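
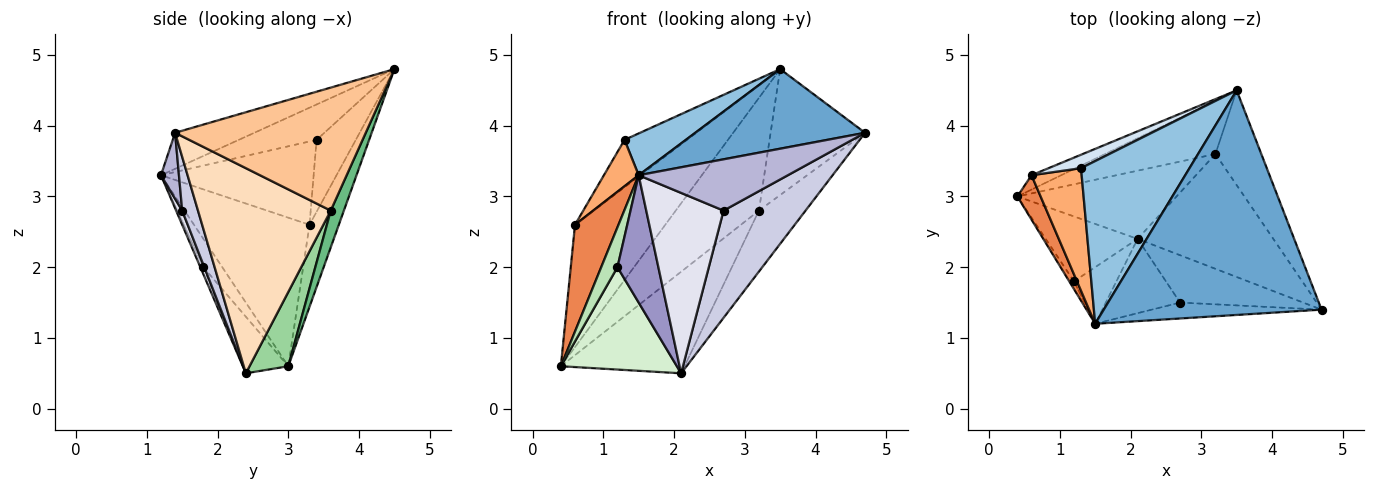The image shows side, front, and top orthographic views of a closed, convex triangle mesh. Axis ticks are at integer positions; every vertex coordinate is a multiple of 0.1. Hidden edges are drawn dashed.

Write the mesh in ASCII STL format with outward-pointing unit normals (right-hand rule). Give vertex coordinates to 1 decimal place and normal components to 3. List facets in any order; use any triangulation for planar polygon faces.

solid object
 facet normal -0.154 -0.330 0.931
  outer loop
   vertex 1.5 1.2 3.3
   vertex 4.7 1.4 3.9
   vertex 3.5 4.5 4.8
  endloop
 endfacet
 facet normal -0.301 -0.237 0.924
  outer loop
   vertex 1.3 3.4 3.8
   vertex 1.5 1.2 3.3
   vertex 3.5 4.5 4.8
  endloop
 endfacet
 facet normal -0.307 0.945 -0.111
  outer loop
   vertex 0.6 3.3 2.6
   vertex 3.5 4.5 4.8
   vertex 0.4 3.0 0.6
  endloop
 endfacet
 facet normal -0.518 0.823 0.233
  outer loop
   vertex 0.6 3.3 2.6
   vertex 1.3 3.4 3.8
   vertex 3.5 4.5 4.8
  endloop
 endfacet
 facet normal -0.926 -0.349 0.145
  outer loop
   vertex 0.6 3.3 2.6
   vertex 0.4 3.0 0.6
   vertex 1.5 1.2 3.3
  endloop
 endfacet
 facet normal -0.841 -0.192 0.506
  outer loop
   vertex 0.6 3.3 2.6
   vertex 1.5 1.2 3.3
   vertex 1.3 3.4 3.8
  endloop
 endfacet
 facet normal 0.850 0.421 -0.317
  outer loop
   vertex 3.2 3.6 2.8
   vertex 3.5 4.5 4.8
   vertex 4.7 1.4 3.9
  endloop
 endfacet
 facet normal 0.800 0.281 -0.529
  outer loop
   vertex 3.2 3.6 2.8
   vertex 4.7 1.4 3.9
   vertex 2.1 2.4 0.5
  endloop
 endfacet
 facet normal 0.141 0.895 -0.424
  outer loop
   vertex 3.2 3.6 2.8
   vertex 0.4 3.0 0.6
   vertex 3.5 4.5 4.8
  endloop
 endfacet
 facet normal 0.252 0.803 -0.540
  outer loop
   vertex 3.2 3.6 2.8
   vertex 2.1 2.4 0.5
   vertex 0.4 3.0 0.6
  endloop
 endfacet
 facet normal -0.752 -0.647 -0.125
  outer loop
   vertex 1.2 1.8 2.0
   vertex 1.5 1.2 3.3
   vertex 0.4 3.0 0.6
  endloop
 endfacet
 facet normal -0.313 -0.802 -0.509
  outer loop
   vertex 1.2 1.8 2.0
   vertex 0.4 3.0 0.6
   vertex 2.1 2.4 0.5
  endloop
 endfacet
 facet normal -0.068 -0.912 -0.405
  outer loop
   vertex 1.2 1.8 2.0
   vertex 2.1 2.4 0.5
   vertex 1.5 1.2 3.3
  endloop
 endfacet
 facet normal 0.115 -0.949 -0.294
  outer loop
   vertex 2.7 1.5 2.8
   vertex 4.7 1.4 3.9
   vertex 1.5 1.2 3.3
  endloop
 endfacet
 facet normal 0.174 -0.901 -0.398
  outer loop
   vertex 2.7 1.5 2.8
   vertex 2.1 2.4 0.5
   vertex 4.7 1.4 3.9
  endloop
 endfacet
 facet normal 0.072 -0.922 -0.380
  outer loop
   vertex 2.7 1.5 2.8
   vertex 1.5 1.2 3.3
   vertex 2.1 2.4 0.5
  endloop
 endfacet
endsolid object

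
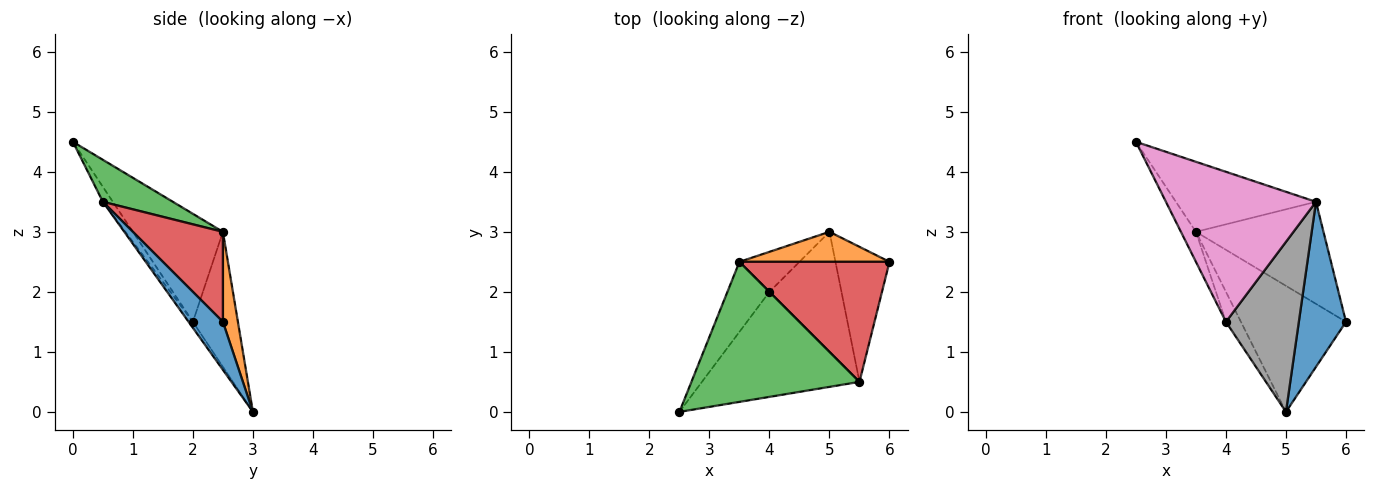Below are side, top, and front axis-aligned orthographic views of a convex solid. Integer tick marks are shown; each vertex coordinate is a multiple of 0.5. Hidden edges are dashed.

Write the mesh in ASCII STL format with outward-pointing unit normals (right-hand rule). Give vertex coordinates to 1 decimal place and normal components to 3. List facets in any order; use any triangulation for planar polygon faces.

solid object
 facet normal 0.491 -0.674 -0.552
  outer loop
   vertex 5.5 0.5 3.5
   vertex 5.0 3.0 0.0
   vertex 6.0 2.5 1.5
  endloop
 endfacet
 facet normal 0.138 0.964 0.229
  outer loop
   vertex 3.5 2.5 3.0
   vertex 6.0 2.5 1.5
   vertex 5.0 3.0 0.0
  endloop
 endfacet
 facet normal 0.218 0.436 0.873
  outer loop
   vertex 3.5 2.5 3.0
   vertex 2.5 0.0 4.5
   vertex 5.5 0.5 3.5
  endloop
 endfacet
 facet normal 0.416 0.589 0.693
  outer loop
   vertex 3.5 2.5 3.0
   vertex 5.5 0.5 3.5
   vertex 6.0 2.5 1.5
  endloop
 endfacet
 facet normal -0.921 0.153 -0.358
  outer loop
   vertex 4.0 2.0 1.5
   vertex 2.5 0.0 4.5
   vertex 3.5 2.5 3.0
  endloop
 endfacet
 facet normal -0.874 0.291 -0.389
  outer loop
   vertex 4.0 2.0 1.5
   vertex 3.5 2.5 3.0
   vertex 5.0 3.0 0.0
  endloop
 endfacet
 facet normal -0.055 -0.818 -0.573
  outer loop
   vertex 4.0 2.0 1.5
   vertex 5.5 0.5 3.5
   vertex 2.5 0.0 4.5
  endloop
 endfacet
 facet normal -0.048 -0.816 -0.576
  outer loop
   vertex 4.0 2.0 1.5
   vertex 5.0 3.0 0.0
   vertex 5.5 0.5 3.5
  endloop
 endfacet
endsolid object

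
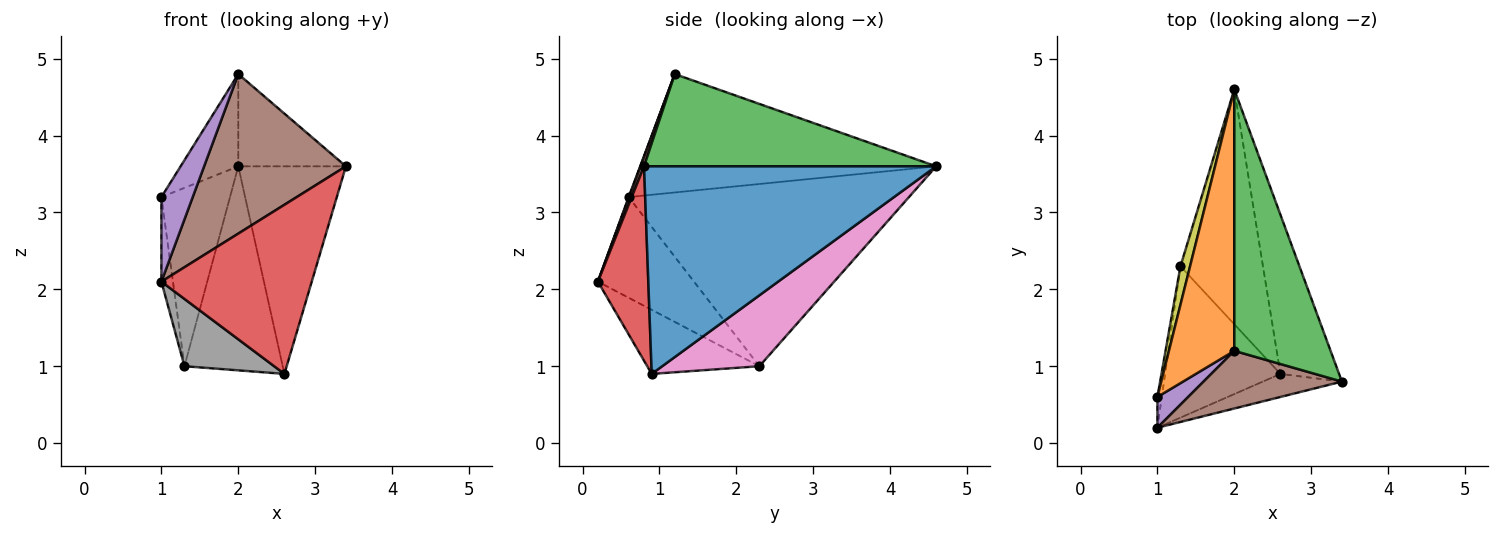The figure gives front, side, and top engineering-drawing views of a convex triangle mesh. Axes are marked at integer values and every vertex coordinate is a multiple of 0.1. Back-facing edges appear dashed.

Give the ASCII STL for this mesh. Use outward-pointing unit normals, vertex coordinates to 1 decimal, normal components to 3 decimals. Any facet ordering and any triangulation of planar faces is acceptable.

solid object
 facet normal 0.907 0.334 -0.256
  outer loop
   vertex 2.6 0.9 0.9
   vertex 2.0 4.6 3.6
   vertex 3.4 0.8 3.6
  endloop
 endfacet
 facet normal -0.863 0.168 0.476
  outer loop
   vertex 2.0 1.2 4.8
   vertex 2.0 4.6 3.6
   vertex 1.0 0.6 3.2
  endloop
 endfacet
 facet normal 0.670 0.247 0.700
  outer loop
   vertex 2.0 1.2 4.8
   vertex 3.4 0.8 3.6
   vertex 2.0 4.6 3.6
  endloop
 endfacet
 facet normal 0.315 -0.940 -0.128
  outer loop
   vertex 1.0 0.2 2.1
   vertex 2.6 0.9 0.9
   vertex 3.4 0.8 3.6
  endloop
 endfacet
 facet normal 0.017 -0.940 0.342
  outer loop
   vertex 1.0 0.2 2.1
   vertex 2.0 1.2 4.8
   vertex 1.0 0.6 3.2
  endloop
 endfacet
 facet normal 0.023 -0.940 0.340
  outer loop
   vertex 1.0 0.2 2.1
   vertex 3.4 0.8 3.6
   vertex 2.0 1.2 4.8
  endloop
 endfacet
 facet normal 0.544 0.550 -0.633
  outer loop
   vertex 1.3 2.3 1.0
   vertex 2.0 4.6 3.6
   vertex 2.6 0.9 0.9
  endloop
 endfacet
 facet normal -0.453 -0.362 -0.815
  outer loop
   vertex 1.3 2.3 1.0
   vertex 2.6 0.9 0.9
   vertex 1.0 0.2 2.1
  endloop
 endfacet
 facet normal -0.970 0.237 0.051
  outer loop
   vertex 1.3 2.3 1.0
   vertex 1.0 0.6 3.2
   vertex 2.0 4.6 3.6
  endloop
 endfacet
 facet normal -0.992 0.119 -0.043
  outer loop
   vertex 1.3 2.3 1.0
   vertex 1.0 0.2 2.1
   vertex 1.0 0.6 3.2
  endloop
 endfacet
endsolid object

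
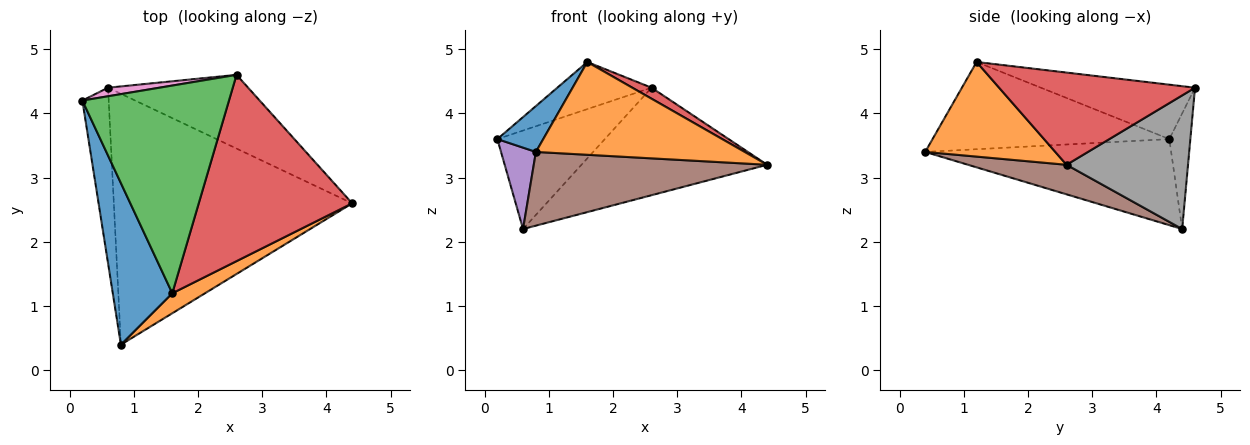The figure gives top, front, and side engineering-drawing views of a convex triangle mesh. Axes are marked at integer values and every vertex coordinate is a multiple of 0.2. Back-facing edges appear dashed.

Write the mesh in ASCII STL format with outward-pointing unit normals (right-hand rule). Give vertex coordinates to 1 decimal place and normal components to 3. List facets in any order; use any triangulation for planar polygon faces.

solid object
 facet normal -0.816 -0.158 0.556
  outer loop
   vertex 1.6 1.2 4.8
   vertex 0.2 4.2 3.6
   vertex 0.8 0.4 3.4
  endloop
 endfacet
 facet normal 0.520 -0.835 0.180
  outer loop
   vertex 1.6 1.2 4.8
   vertex 0.8 0.4 3.4
   vertex 4.4 2.6 3.2
  endloop
 endfacet
 facet normal -0.340 0.208 0.917
  outer loop
   vertex 2.6 4.6 4.4
   vertex 0.2 4.2 3.6
   vertex 1.6 1.2 4.8
  endloop
 endfacet
 facet normal 0.514 -0.051 0.856
  outer loop
   vertex 2.6 4.6 4.4
   vertex 1.6 1.2 4.8
   vertex 4.4 2.6 3.2
  endloop
 endfacet
 facet normal -0.948 -0.134 -0.290
  outer loop
   vertex 0.6 4.4 2.2
   vertex 0.8 0.4 3.4
   vertex 0.2 4.2 3.6
  endloop
 endfacet
 facet normal 0.118 -0.280 -0.953
  outer loop
   vertex 0.6 4.4 2.2
   vertex 4.4 2.6 3.2
   vertex 0.8 0.4 3.4
  endloop
 endfacet
 facet normal -0.191 0.978 0.085
  outer loop
   vertex 0.6 4.4 2.2
   vertex 0.2 4.2 3.6
   vertex 2.6 4.6 4.4
  endloop
 endfacet
 facet normal 0.475 0.726 -0.498
  outer loop
   vertex 0.6 4.4 2.2
   vertex 2.6 4.6 4.4
   vertex 4.4 2.6 3.2
  endloop
 endfacet
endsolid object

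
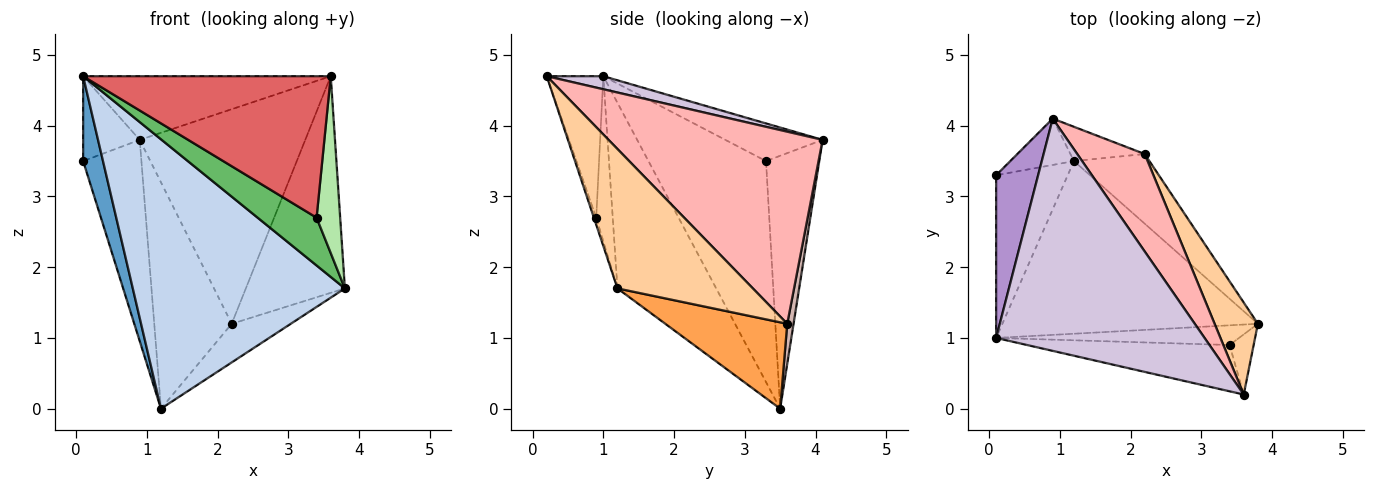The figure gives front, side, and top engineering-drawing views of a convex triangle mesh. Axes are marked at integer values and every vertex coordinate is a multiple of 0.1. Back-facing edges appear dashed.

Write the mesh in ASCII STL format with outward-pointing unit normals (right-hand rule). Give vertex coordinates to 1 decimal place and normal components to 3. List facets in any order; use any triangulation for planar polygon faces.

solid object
 facet normal -0.939 -0.159 -0.304
  outer loop
   vertex 1.2 3.5 0.0
   vertex 0.1 1.0 4.7
   vertex 0.1 3.3 3.5
  endloop
 endfacet
 facet normal -0.365 -0.784 -0.502
  outer loop
   vertex 1.2 3.5 0.0
   vertex 3.8 1.2 1.7
   vertex 0.1 1.0 4.7
  endloop
 endfacet
 facet normal 0.707 0.343 -0.618
  outer loop
   vertex 2.2 3.6 1.2
   vertex 3.8 1.2 1.7
   vertex 1.2 3.5 0.0
  endloop
 endfacet
 facet normal 0.783 0.573 0.243
  outer loop
   vertex 2.2 3.6 1.2
   vertex 3.6 0.2 4.7
   vertex 3.8 1.2 1.7
  endloop
 endfacet
 facet normal -0.251 -0.895 -0.369
  outer loop
   vertex 3.4 0.9 2.7
   vertex 0.1 1.0 4.7
   vertex 3.8 1.2 1.7
  endloop
 endfacet
 facet normal -0.094 -0.943 -0.320
  outer loop
   vertex 3.4 0.9 2.7
   vertex 3.8 1.2 1.7
   vertex 3.6 0.2 4.7
  endloop
 endfacet
 facet normal -0.212 -0.929 -0.304
  outer loop
   vertex 3.4 0.9 2.7
   vertex 3.6 0.2 4.7
   vertex 0.1 1.0 4.7
  endloop
 endfacet
 facet normal 0.762 0.589 0.268
  outer loop
   vertex 0.9 4.1 3.8
   vertex 3.6 0.2 4.7
   vertex 2.2 3.6 1.2
  endloop
 endfacet
 facet normal -0.622 0.362 0.694
  outer loop
   vertex 0.9 4.1 3.8
   vertex 0.1 3.3 3.5
   vertex 0.1 1.0 4.7
  endloop
 endfacet
 facet normal 0.060 0.264 0.963
  outer loop
   vertex 0.9 4.1 3.8
   vertex 0.1 1.0 4.7
   vertex 3.6 0.2 4.7
  endloop
 endfacet
 facet normal -0.665 0.728 -0.167
  outer loop
   vertex 0.9 4.1 3.8
   vertex 1.2 3.5 0.0
   vertex 0.1 3.3 3.5
  endloop
 endfacet
 facet normal 0.081 0.986 -0.149
  outer loop
   vertex 0.9 4.1 3.8
   vertex 2.2 3.6 1.2
   vertex 1.2 3.5 0.0
  endloop
 endfacet
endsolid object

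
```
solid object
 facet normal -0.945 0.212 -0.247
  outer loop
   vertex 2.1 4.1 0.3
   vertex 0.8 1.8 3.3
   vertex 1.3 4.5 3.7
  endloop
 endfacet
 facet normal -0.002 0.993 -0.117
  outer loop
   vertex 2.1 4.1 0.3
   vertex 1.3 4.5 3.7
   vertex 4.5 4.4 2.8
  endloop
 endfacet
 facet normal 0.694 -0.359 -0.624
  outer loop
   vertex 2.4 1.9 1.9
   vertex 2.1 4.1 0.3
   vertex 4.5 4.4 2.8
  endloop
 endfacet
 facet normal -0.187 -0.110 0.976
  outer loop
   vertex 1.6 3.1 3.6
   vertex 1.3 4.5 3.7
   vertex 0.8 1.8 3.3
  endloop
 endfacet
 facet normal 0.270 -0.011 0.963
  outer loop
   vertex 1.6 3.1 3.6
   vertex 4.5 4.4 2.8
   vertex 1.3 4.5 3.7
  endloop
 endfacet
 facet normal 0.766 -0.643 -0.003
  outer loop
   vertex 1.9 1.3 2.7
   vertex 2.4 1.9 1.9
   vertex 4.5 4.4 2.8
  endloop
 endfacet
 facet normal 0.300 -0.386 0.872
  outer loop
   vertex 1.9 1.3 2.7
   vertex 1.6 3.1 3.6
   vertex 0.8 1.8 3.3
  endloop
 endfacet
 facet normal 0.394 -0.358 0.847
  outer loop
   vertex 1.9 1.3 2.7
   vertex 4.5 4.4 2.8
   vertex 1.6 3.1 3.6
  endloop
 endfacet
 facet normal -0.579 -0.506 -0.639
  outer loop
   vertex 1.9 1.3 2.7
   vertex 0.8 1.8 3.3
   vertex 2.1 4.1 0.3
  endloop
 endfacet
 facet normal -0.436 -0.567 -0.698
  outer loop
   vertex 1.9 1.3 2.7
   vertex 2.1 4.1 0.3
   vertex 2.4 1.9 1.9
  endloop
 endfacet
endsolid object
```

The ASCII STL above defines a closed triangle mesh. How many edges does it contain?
15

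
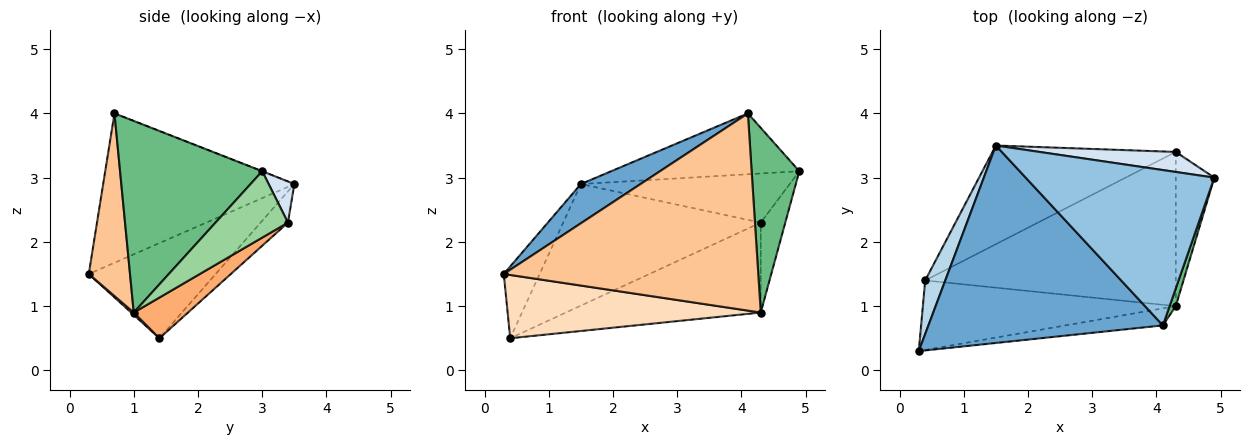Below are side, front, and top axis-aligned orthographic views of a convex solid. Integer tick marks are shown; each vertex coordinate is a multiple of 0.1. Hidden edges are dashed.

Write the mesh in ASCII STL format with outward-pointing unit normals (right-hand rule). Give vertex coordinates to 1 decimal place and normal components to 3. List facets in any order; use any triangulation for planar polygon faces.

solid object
 facet normal -0.530 -0.165 0.832
  outer loop
   vertex 4.1 0.7 4.0
   vertex 1.5 3.5 2.9
   vertex 0.3 0.3 1.5
  endloop
 endfacet
 facet normal -0.001 0.365 0.931
  outer loop
   vertex 4.1 0.7 4.0
   vertex 4.9 3.0 3.1
   vertex 1.5 3.5 2.9
  endloop
 endfacet
 facet normal -0.943 0.267 0.199
  outer loop
   vertex 0.4 1.4 0.5
   vertex 0.3 0.3 1.5
   vertex 1.5 3.5 2.9
  endloop
 endfacet
 facet normal 0.113 0.920 0.375
  outer loop
   vertex 4.3 3.4 2.3
   vertex 1.5 3.5 2.9
   vertex 4.9 3.0 3.1
  endloop
 endfacet
 facet normal -0.107 0.772 -0.627
  outer loop
   vertex 4.3 3.4 2.3
   vertex 0.4 1.4 0.5
   vertex 1.5 3.5 2.9
  endloop
 endfacet
 facet normal 0.139 0.499 -0.855
  outer loop
   vertex 4.3 1.0 0.9
   vertex 0.4 1.4 0.5
   vertex 4.3 3.4 2.3
  endloop
 endfacet
 facet normal 0.159 -0.984 -0.085
  outer loop
   vertex 4.3 1.0 0.9
   vertex 4.1 0.7 4.0
   vertex 0.3 0.3 1.5
  endloop
 endfacet
 facet normal 0.007 -0.673 -0.740
  outer loop
   vertex 4.3 1.0 0.9
   vertex 0.3 0.3 1.5
   vertex 0.4 1.4 0.5
  endloop
 endfacet
 facet normal 0.948 -0.318 0.030
  outer loop
   vertex 4.3 1.0 0.9
   vertex 4.9 3.0 3.1
   vertex 4.1 0.7 4.0
  endloop
 endfacet
 facet normal 0.830 0.281 -0.482
  outer loop
   vertex 4.3 1.0 0.9
   vertex 4.3 3.4 2.3
   vertex 4.9 3.0 3.1
  endloop
 endfacet
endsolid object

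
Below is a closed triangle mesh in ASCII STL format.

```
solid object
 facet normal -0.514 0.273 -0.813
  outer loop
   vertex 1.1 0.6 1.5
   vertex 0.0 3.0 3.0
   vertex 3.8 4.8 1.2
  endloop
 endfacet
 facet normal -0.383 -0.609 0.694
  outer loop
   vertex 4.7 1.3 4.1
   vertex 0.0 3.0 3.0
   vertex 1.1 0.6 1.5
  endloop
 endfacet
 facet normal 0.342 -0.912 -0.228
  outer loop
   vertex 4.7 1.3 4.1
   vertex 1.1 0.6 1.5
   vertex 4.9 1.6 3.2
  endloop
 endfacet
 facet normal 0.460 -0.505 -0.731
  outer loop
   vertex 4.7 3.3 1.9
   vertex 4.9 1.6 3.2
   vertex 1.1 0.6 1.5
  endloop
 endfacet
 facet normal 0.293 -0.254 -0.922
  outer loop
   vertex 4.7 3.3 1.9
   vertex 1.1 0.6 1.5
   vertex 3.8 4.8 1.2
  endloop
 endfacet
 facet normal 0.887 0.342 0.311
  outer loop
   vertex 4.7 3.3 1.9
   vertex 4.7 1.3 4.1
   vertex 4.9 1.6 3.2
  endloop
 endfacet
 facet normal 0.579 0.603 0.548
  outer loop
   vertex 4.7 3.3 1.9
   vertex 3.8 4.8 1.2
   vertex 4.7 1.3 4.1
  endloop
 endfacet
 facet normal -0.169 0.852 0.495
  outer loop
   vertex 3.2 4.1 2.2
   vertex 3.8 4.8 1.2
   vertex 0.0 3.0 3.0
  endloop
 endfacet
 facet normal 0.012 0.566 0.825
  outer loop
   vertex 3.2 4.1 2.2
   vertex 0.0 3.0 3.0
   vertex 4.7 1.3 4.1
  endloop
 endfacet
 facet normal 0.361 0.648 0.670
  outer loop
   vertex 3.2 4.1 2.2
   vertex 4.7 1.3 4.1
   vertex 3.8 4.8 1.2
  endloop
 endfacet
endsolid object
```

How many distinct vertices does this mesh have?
7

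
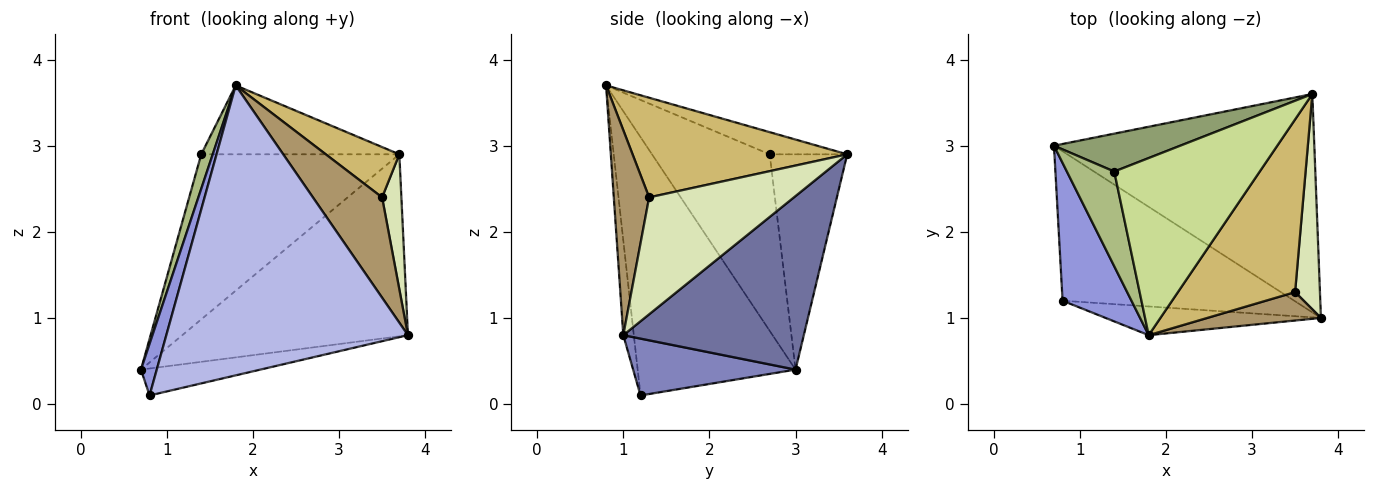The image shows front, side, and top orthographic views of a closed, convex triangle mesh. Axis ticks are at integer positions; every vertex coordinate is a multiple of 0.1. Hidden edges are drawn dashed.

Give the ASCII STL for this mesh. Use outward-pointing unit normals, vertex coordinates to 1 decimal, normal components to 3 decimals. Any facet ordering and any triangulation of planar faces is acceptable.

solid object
 facet normal 0.456 0.570 -0.684
  outer loop
   vertex 3.7 3.6 2.9
   vertex 3.8 1.0 0.8
   vertex 0.7 3.0 0.4
  endloop
 endfacet
 facet normal 0.235 0.172 -0.957
  outer loop
   vertex 0.8 1.2 0.1
   vertex 0.7 3.0 0.4
   vertex 3.8 1.0 0.8
  endloop
 endfacet
 facet normal -0.962 -0.096 0.256
  outer loop
   vertex 0.8 1.2 0.1
   vertex 1.8 0.8 3.7
   vertex 0.7 3.0 0.4
  endloop
 endfacet
 facet normal -0.043 -0.994 -0.098
  outer loop
   vertex 0.8 1.2 0.1
   vertex 3.8 1.0 0.8
   vertex 1.8 0.8 3.7
  endloop
 endfacet
 facet normal -0.356 0.911 0.209
  outer loop
   vertex 1.4 2.7 2.9
   vertex 3.7 3.6 2.9
   vertex 0.7 3.0 0.4
  endloop
 endfacet
 facet normal -0.962 -0.094 0.258
  outer loop
   vertex 1.4 2.7 2.9
   vertex 0.7 3.0 0.4
   vertex 1.8 0.8 3.7
  endloop
 endfacet
 facet normal -0.140 0.359 0.923
  outer loop
   vertex 1.4 2.7 2.9
   vertex 1.8 0.8 3.7
   vertex 3.7 3.6 2.9
  endloop
 endfacet
 facet normal 0.970 -0.129 0.206
  outer loop
   vertex 3.5 1.3 2.4
   vertex 3.8 1.0 0.8
   vertex 3.7 3.6 2.9
  endloop
 endfacet
 facet normal 0.441 -0.864 0.245
  outer loop
   vertex 3.5 1.3 2.4
   vertex 1.8 0.8 3.7
   vertex 3.8 1.0 0.8
  endloop
 endfacet
 facet normal 0.632 -0.217 0.744
  outer loop
   vertex 3.5 1.3 2.4
   vertex 3.7 3.6 2.9
   vertex 1.8 0.8 3.7
  endloop
 endfacet
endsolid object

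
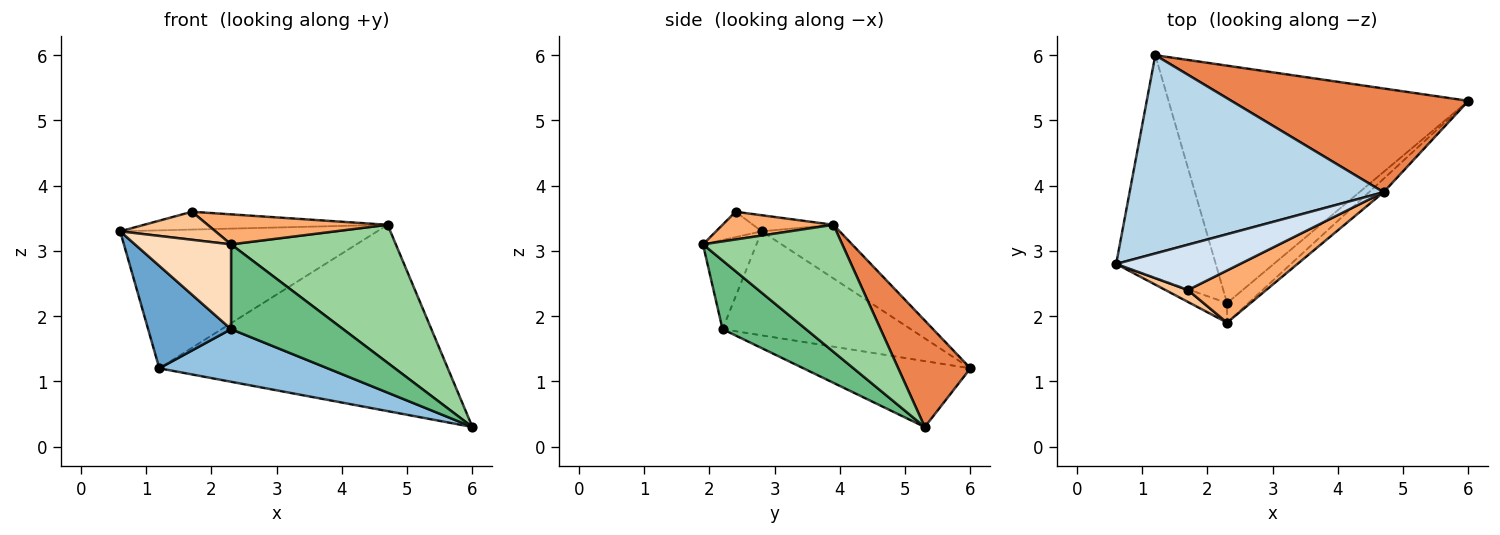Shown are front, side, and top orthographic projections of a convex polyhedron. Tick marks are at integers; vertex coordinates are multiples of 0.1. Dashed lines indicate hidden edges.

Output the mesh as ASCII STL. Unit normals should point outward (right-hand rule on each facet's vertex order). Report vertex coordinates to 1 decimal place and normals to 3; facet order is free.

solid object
 facet normal -0.688 -0.303 -0.659
  outer loop
   vertex 2.3 2.2 1.8
   vertex 0.6 2.8 3.3
   vertex 1.2 6.0 1.2
  endloop
 endfacet
 facet normal -0.210 -0.211 -0.955
  outer loop
   vertex 2.3 2.2 1.8
   vertex 1.2 6.0 1.2
   vertex 6.0 5.3 0.3
  endloop
 endfacet
 facet normal -0.171 0.563 0.809
  outer loop
   vertex 4.7 3.9 3.4
   vertex 1.2 6.0 1.2
   vertex 0.6 2.8 3.3
  endloop
 endfacet
 facet normal -0.120 0.363 0.924
  outer loop
   vertex 4.7 3.9 3.4
   vertex 0.6 2.8 3.3
   vertex 1.7 2.4 3.6
  endloop
 endfacet
 facet normal 0.214 0.854 0.475
  outer loop
   vertex 4.7 3.9 3.4
   vertex 6.0 5.3 0.3
   vertex 1.2 6.0 1.2
  endloop
 endfacet
 facet normal 0.294 -0.477 0.829
  outer loop
   vertex 2.3 1.9 3.1
   vertex 4.7 3.9 3.4
   vertex 1.7 2.4 3.6
  endloop
 endfacet
 facet normal -0.404 -0.842 0.358
  outer loop
   vertex 2.3 1.9 3.1
   vertex 1.7 2.4 3.6
   vertex 0.6 2.8 3.3
  endloop
 endfacet
 facet normal -0.477 -0.857 -0.198
  outer loop
   vertex 2.3 1.9 3.1
   vertex 0.6 2.8 3.3
   vertex 2.3 2.2 1.8
  endloop
 endfacet
 facet normal 0.587 -0.789 -0.182
  outer loop
   vertex 2.3 1.9 3.1
   vertex 2.3 2.2 1.8
   vertex 6.0 5.3 0.3
  endloop
 endfacet
 facet normal 0.644 -0.762 -0.074
  outer loop
   vertex 2.3 1.9 3.1
   vertex 6.0 5.3 0.3
   vertex 4.7 3.9 3.4
  endloop
 endfacet
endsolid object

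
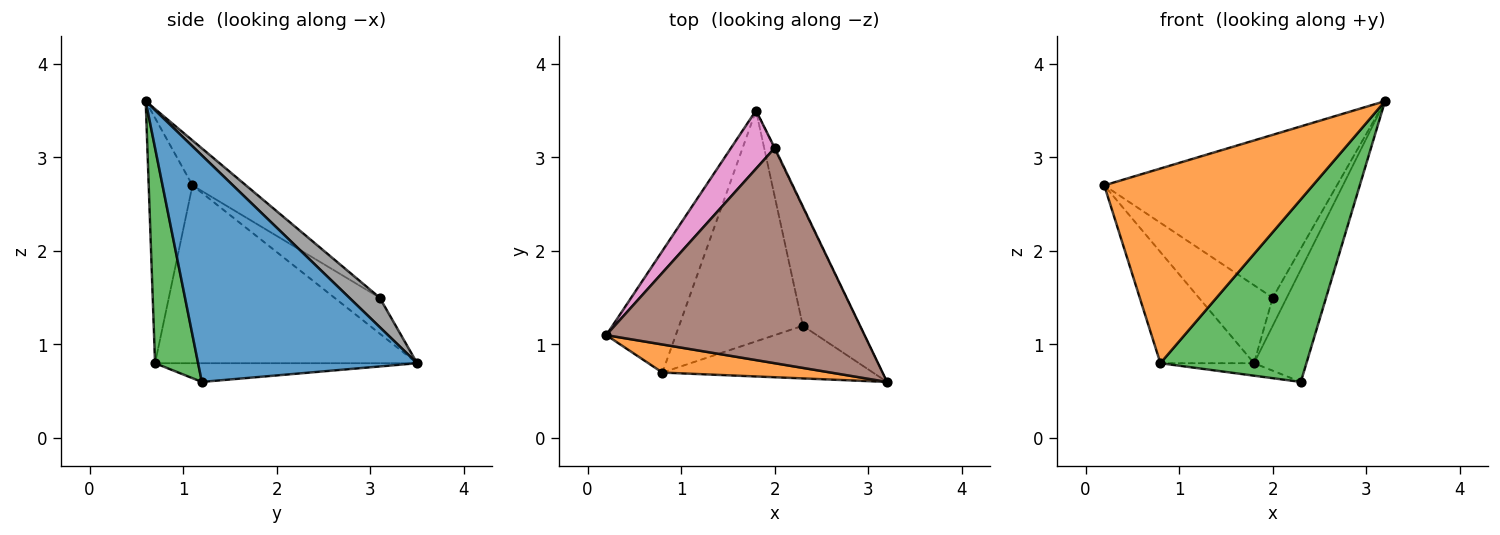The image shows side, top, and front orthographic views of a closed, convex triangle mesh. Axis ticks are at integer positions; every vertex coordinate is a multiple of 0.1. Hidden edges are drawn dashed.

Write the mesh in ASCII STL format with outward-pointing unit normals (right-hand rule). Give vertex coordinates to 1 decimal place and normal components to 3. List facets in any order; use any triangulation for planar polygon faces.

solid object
 facet normal 0.945 0.226 -0.238
  outer loop
   vertex 2.3 1.2 0.6
   vertex 1.8 3.5 0.8
   vertex 3.2 0.6 3.6
  endloop
 endfacet
 facet normal -0.203 -0.969 0.140
  outer loop
   vertex 0.8 0.7 0.8
   vertex 3.2 0.6 3.6
   vertex 0.2 1.1 2.7
  endloop
 endfacet
 facet normal 0.273 -0.924 -0.267
  outer loop
   vertex 0.8 0.7 0.8
   vertex 2.3 1.2 0.6
   vertex 3.2 0.6 3.6
  endloop
 endfacet
 facet normal -0.884 0.316 -0.346
  outer loop
   vertex 0.8 0.7 0.8
   vertex 0.2 1.1 2.7
   vertex 1.8 3.5 0.8
  endloop
 endfacet
 facet normal -0.149 0.053 -0.987
  outer loop
   vertex 0.8 0.7 0.8
   vertex 1.8 3.5 0.8
   vertex 2.3 1.2 0.6
  endloop
 endfacet
 facet normal -0.137 0.598 0.790
  outer loop
   vertex 2.0 3.1 1.5
   vertex 0.2 1.1 2.7
   vertex 3.2 0.6 3.6
  endloop
 endfacet
 facet normal -0.441 0.719 0.537
  outer loop
   vertex 2.0 3.1 1.5
   vertex 1.8 3.5 0.8
   vertex 0.2 1.1 2.7
  endloop
 endfacet
 facet normal 0.908 0.419 -0.020
  outer loop
   vertex 2.0 3.1 1.5
   vertex 3.2 0.6 3.6
   vertex 1.8 3.5 0.8
  endloop
 endfacet
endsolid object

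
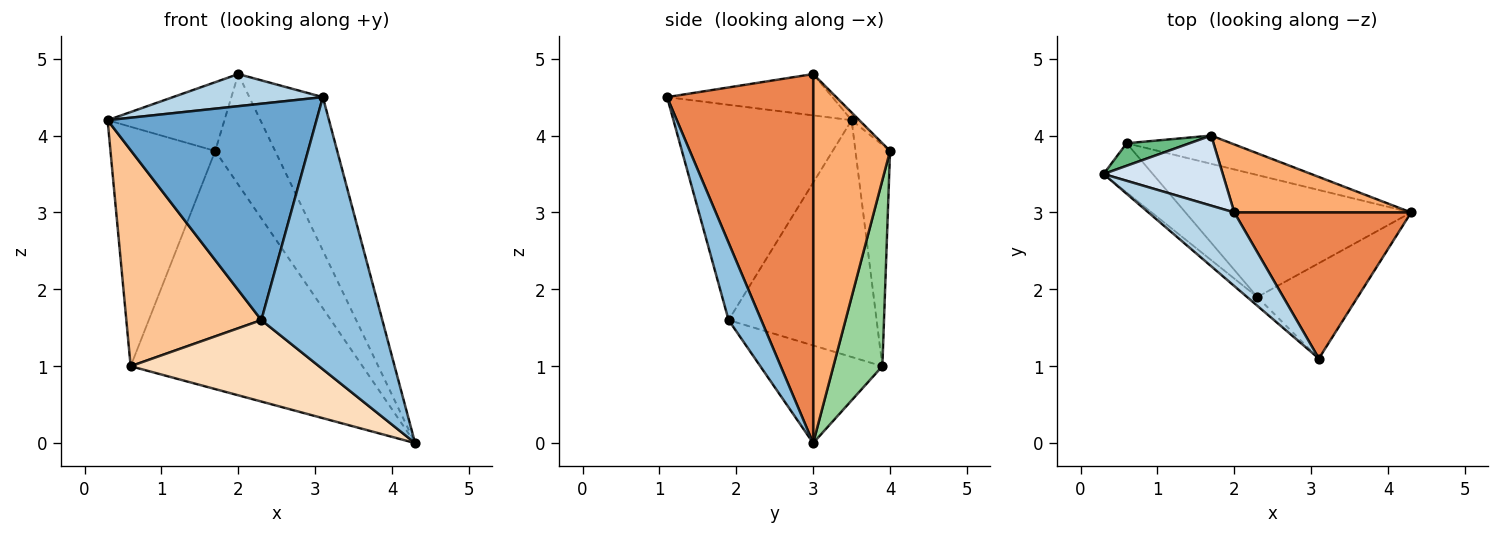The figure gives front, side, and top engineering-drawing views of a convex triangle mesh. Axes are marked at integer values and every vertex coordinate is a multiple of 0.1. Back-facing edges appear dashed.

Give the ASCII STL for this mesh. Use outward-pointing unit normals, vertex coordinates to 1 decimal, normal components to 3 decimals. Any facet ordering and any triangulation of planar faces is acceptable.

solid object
 facet normal -0.649 -0.761 -0.031
  outer loop
   vertex 2.3 1.9 1.6
   vertex 3.1 1.1 4.5
   vertex 0.3 3.5 4.2
  endloop
 endfacet
 facet normal 0.247 -0.915 -0.320
  outer loop
   vertex 2.3 1.9 1.6
   vertex 4.3 3.0 0.0
   vertex 3.1 1.1 4.5
  endloop
 endfacet
 facet normal -0.404 -0.366 0.839
  outer loop
   vertex 2.0 3.0 4.8
   vertex 0.3 3.5 4.2
   vertex 3.1 1.1 4.5
  endloop
 endfacet
 facet normal -0.046 0.699 0.713
  outer loop
   vertex 2.0 3.0 4.8
   vertex 1.7 4.0 3.8
   vertex 0.3 3.5 4.2
  endloop
 endfacet
 facet normal 0.821 0.413 0.393
  outer loop
   vertex 2.0 3.0 4.8
   vertex 3.1 1.1 4.5
   vertex 4.3 3.0 0.0
  endloop
 endfacet
 facet normal 0.738 0.575 0.354
  outer loop
   vertex 2.0 3.0 4.8
   vertex 4.3 3.0 0.0
   vertex 1.7 4.0 3.8
  endloop
 endfacet
 facet normal -0.730 -0.666 -0.152
  outer loop
   vertex 0.6 3.9 1.0
   vertex 2.3 1.9 1.6
   vertex 0.3 3.5 4.2
  endloop
 endfacet
 facet normal -0.339 -0.523 -0.782
  outer loop
   vertex 0.6 3.9 1.0
   vertex 4.3 3.0 0.0
   vertex 2.3 1.9 1.6
  endloop
 endfacet
 facet normal -0.312 0.946 0.089
  outer loop
   vertex 0.6 3.9 1.0
   vertex 0.3 3.5 4.2
   vertex 1.7 4.0 3.8
  endloop
 endfacet
 facet normal 0.205 0.972 -0.115
  outer loop
   vertex 0.6 3.9 1.0
   vertex 1.7 4.0 3.8
   vertex 4.3 3.0 0.0
  endloop
 endfacet
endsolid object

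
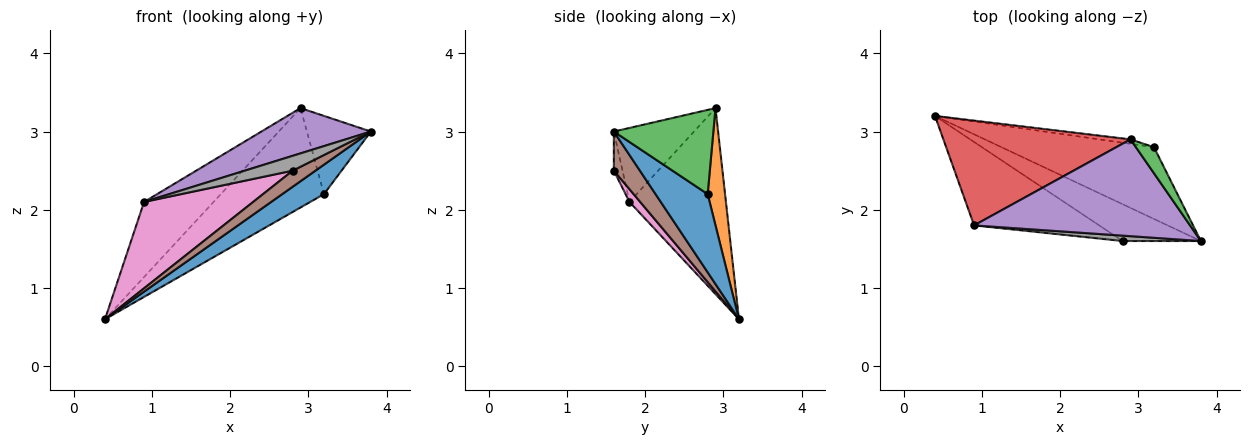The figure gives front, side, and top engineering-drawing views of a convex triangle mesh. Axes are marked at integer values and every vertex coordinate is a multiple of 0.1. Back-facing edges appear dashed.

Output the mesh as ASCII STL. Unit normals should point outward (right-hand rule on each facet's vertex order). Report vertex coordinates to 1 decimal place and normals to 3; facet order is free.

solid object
 facet normal 0.429 -0.343 -0.836
  outer loop
   vertex 3.2 2.8 2.2
   vertex 3.8 1.6 3.0
   vertex 0.4 3.2 0.6
  endloop
 endfacet
 facet normal 0.166 0.985 -0.044
  outer loop
   vertex 3.2 2.8 2.2
   vertex 0.4 3.2 0.6
   vertex 2.9 2.9 3.3
  endloop
 endfacet
 facet normal 0.828 0.532 0.177
  outer loop
   vertex 3.2 2.8 2.2
   vertex 2.9 2.9 3.3
   vertex 3.8 1.6 3.0
  endloop
 endfacet
 facet normal -0.629 0.453 0.632
  outer loop
   vertex 0.9 1.8 2.1
   vertex 2.9 2.9 3.3
   vertex 0.4 3.2 0.6
  endloop
 endfacet
 facet normal -0.296 -0.405 0.865
  outer loop
   vertex 0.9 1.8 2.1
   vertex 3.8 1.6 3.0
   vertex 2.9 2.9 3.3
  endloop
 endfacet
 facet normal 0.416 -0.364 -0.833
  outer loop
   vertex 2.8 1.6 2.5
   vertex 0.4 3.2 0.6
   vertex 3.8 1.6 3.0
  endloop
 endfacet
 facet normal 0.070 -0.717 -0.693
  outer loop
   vertex 2.8 1.6 2.5
   vertex 0.9 1.8 2.1
   vertex 0.4 3.2 0.6
  endloop
 endfacet
 facet normal -0.168 -0.926 0.337
  outer loop
   vertex 2.8 1.6 2.5
   vertex 3.8 1.6 3.0
   vertex 0.9 1.8 2.1
  endloop
 endfacet
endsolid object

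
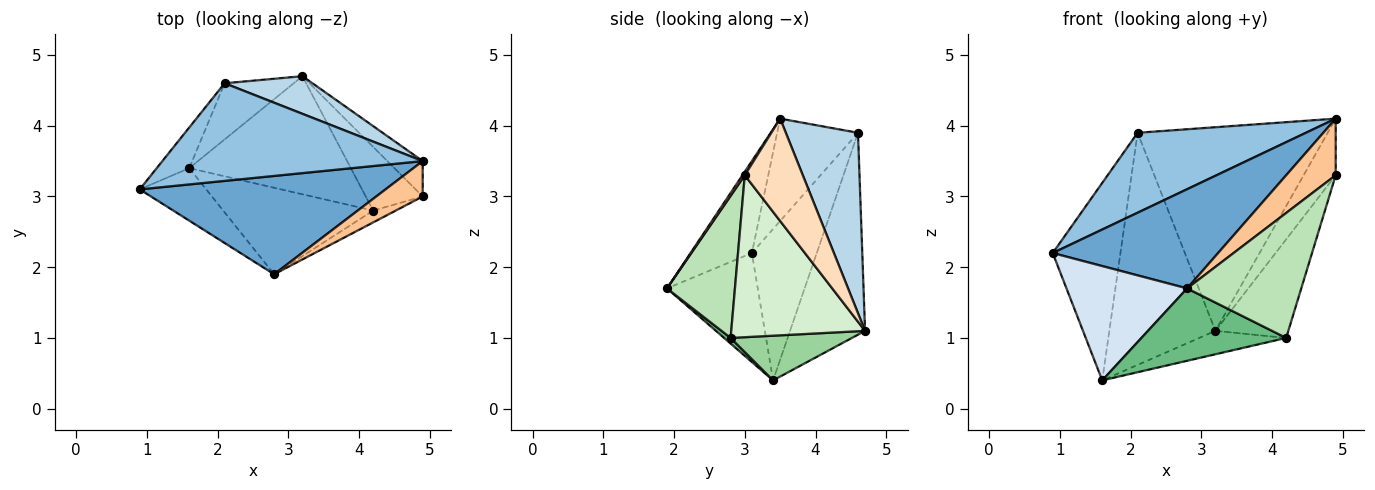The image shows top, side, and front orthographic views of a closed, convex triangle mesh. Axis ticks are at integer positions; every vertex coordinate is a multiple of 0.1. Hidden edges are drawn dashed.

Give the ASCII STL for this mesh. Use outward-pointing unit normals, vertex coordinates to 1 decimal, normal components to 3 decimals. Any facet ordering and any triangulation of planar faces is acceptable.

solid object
 facet normal -0.255 -0.687 0.681
  outer loop
   vertex 2.8 1.9 1.7
   vertex 4.9 3.5 4.1
   vertex 0.9 3.1 2.2
  endloop
 endfacet
 facet normal -0.291 -0.606 0.740
  outer loop
   vertex 2.1 4.6 3.9
   vertex 0.9 3.1 2.2
   vertex 4.9 3.5 4.1
  endloop
 endfacet
 facet normal 0.350 0.921 0.170
  outer loop
   vertex 2.1 4.6 3.9
   vertex 4.9 3.5 4.1
   vertex 3.2 4.7 1.1
  endloop
 endfacet
 facet normal -0.564 -0.750 -0.345
  outer loop
   vertex 1.6 3.4 0.4
   vertex 2.8 1.9 1.7
   vertex 0.9 3.1 2.2
  endloop
 endfacet
 facet normal -0.684 0.714 -0.147
  outer loop
   vertex 1.6 3.4 0.4
   vertex 0.9 3.1 2.2
   vertex 2.1 4.6 3.9
  endloop
 endfacet
 facet normal -0.566 0.801 -0.194
  outer loop
   vertex 1.6 3.4 0.4
   vertex 2.1 4.6 3.9
   vertex 3.2 4.7 1.1
  endloop
 endfacet
 facet normal 0.040 -0.847 0.530
  outer loop
   vertex 4.9 3.0 3.3
   vertex 4.9 3.5 4.1
   vertex 2.8 1.9 1.7
  endloop
 endfacet
 facet normal 0.838 0.463 -0.289
  outer loop
   vertex 4.9 3.0 3.3
   vertex 3.2 4.7 1.1
   vertex 4.9 3.5 4.1
  endloop
 endfacet
 facet normal 0.029 -0.641 -0.767
  outer loop
   vertex 4.2 2.8 1.0
   vertex 2.8 1.9 1.7
   vertex 1.6 3.4 0.4
  endloop
 endfacet
 facet normal 0.262 0.188 -0.947
  outer loop
   vertex 4.2 2.8 1.0
   vertex 1.6 3.4 0.4
   vertex 3.2 4.7 1.1
  endloop
 endfacet
 facet normal 0.510 -0.856 -0.081
  outer loop
   vertex 4.2 2.8 1.0
   vertex 4.9 3.0 3.3
   vertex 2.8 1.9 1.7
  endloop
 endfacet
 facet normal 0.839 0.457 -0.295
  outer loop
   vertex 4.2 2.8 1.0
   vertex 3.2 4.7 1.1
   vertex 4.9 3.0 3.3
  endloop
 endfacet
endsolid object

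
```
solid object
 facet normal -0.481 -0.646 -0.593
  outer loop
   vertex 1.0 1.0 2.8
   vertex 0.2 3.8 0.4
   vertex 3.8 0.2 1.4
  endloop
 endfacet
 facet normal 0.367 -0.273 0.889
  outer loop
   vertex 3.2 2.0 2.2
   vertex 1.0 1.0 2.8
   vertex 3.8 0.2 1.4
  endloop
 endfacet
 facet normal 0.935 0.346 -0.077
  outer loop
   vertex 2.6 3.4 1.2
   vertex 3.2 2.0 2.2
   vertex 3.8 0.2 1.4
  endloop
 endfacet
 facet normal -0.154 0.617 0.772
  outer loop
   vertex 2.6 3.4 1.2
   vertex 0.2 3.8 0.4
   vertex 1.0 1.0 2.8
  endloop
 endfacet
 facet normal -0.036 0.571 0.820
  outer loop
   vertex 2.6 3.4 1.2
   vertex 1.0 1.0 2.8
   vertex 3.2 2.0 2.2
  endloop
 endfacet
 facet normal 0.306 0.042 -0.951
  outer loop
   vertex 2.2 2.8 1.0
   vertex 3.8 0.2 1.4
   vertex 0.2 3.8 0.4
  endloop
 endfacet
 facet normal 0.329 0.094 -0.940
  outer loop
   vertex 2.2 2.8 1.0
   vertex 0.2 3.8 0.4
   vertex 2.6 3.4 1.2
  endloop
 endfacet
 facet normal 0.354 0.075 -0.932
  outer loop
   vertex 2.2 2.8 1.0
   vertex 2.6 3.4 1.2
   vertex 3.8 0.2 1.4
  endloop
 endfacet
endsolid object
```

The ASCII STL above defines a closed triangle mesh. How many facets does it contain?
8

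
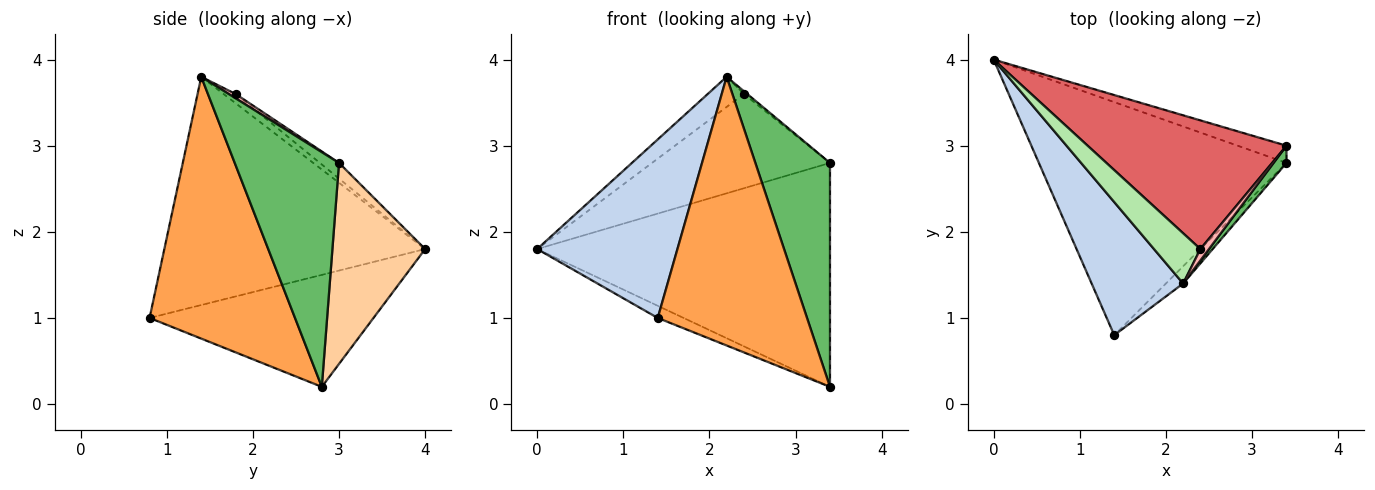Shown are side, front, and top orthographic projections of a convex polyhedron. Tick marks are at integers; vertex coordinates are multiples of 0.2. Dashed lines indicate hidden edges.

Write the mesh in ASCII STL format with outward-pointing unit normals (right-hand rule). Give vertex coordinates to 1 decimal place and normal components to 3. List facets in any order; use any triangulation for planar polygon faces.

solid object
 facet normal -0.412 0.047 -0.910
  outer loop
   vertex 1.4 0.8 1.0
   vertex 0.0 4.0 1.8
   vertex 3.4 2.8 0.2
  endloop
 endfacet
 facet normal -0.830 -0.447 0.333
  outer loop
   vertex 2.2 1.4 3.8
   vertex 0.0 4.0 1.8
   vertex 1.4 0.8 1.0
  endloop
 endfacet
 facet normal 0.697 -0.715 -0.046
  outer loop
   vertex 2.2 1.4 3.8
   vertex 1.4 0.8 1.0
   vertex 3.4 2.8 0.2
  endloop
 endfacet
 facet normal 0.301 0.951 -0.073
  outer loop
   vertex 3.4 3.0 2.8
   vertex 3.4 2.8 0.2
   vertex 0.0 4.0 1.8
  endloop
 endfacet
 facet normal 0.812 -0.581 0.045
  outer loop
   vertex 3.4 3.0 2.8
   vertex 2.2 1.4 3.8
   vertex 3.4 2.8 0.2
  endloop
 endfacet
 facet normal -0.169 0.507 0.845
  outer loop
   vertex 2.4 1.8 3.6
   vertex 0.0 4.0 1.8
   vertex 2.2 1.4 3.8
  endloop
 endfacet
 facet normal -0.063 0.590 0.805
  outer loop
   vertex 2.4 1.8 3.6
   vertex 3.4 3.0 2.8
   vertex 0.0 4.0 1.8
  endloop
 endfacet
 facet normal 0.436 0.218 0.873
  outer loop
   vertex 2.4 1.8 3.6
   vertex 2.2 1.4 3.8
   vertex 3.4 3.0 2.8
  endloop
 endfacet
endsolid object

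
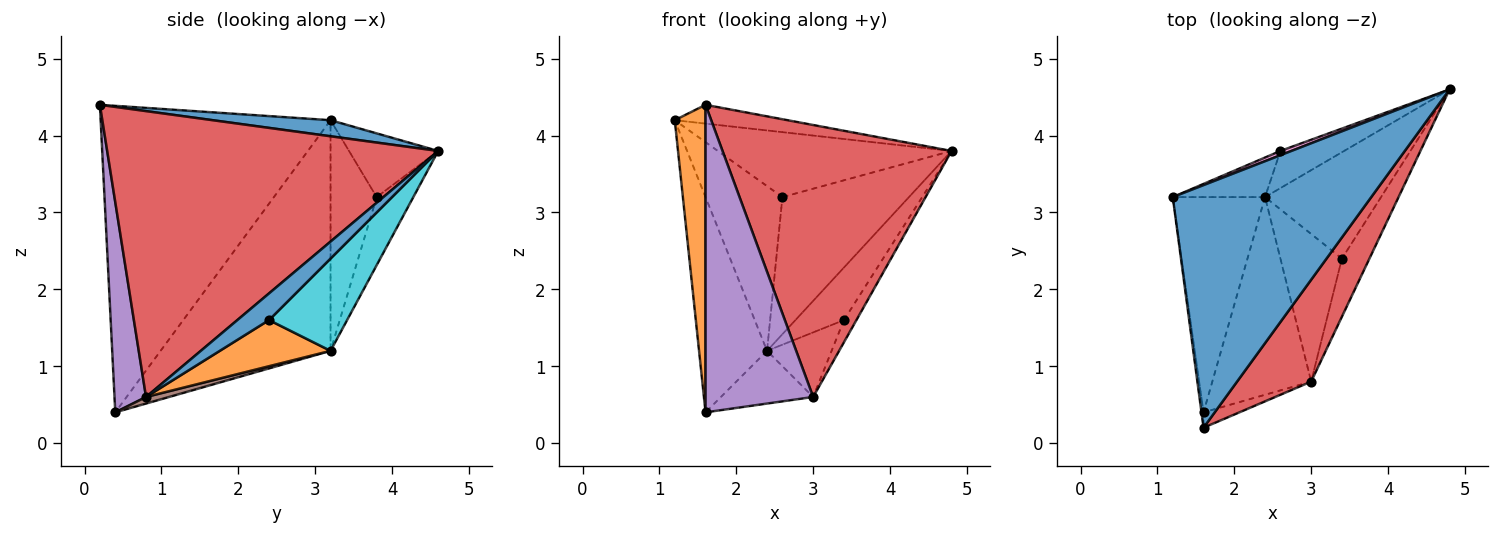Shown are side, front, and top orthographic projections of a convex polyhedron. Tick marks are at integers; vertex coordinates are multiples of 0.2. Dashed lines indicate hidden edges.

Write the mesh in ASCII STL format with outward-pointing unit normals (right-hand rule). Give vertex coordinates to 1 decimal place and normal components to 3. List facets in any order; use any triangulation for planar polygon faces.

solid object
 facet normal 0.080 0.077 0.994
  outer loop
   vertex 1.6 0.2 4.4
   vertex 4.8 4.6 3.8
   vertex 1.2 3.2 4.2
  endloop
 endfacet
 facet normal -0.991 -0.133 -0.007
  outer loop
   vertex 1.6 0.4 0.4
   vertex 1.6 0.2 4.4
   vertex 1.2 3.2 4.2
  endloop
 endfacet
 facet normal -0.870 0.348 -0.348
  outer loop
   vertex 2.4 3.2 1.2
   vertex 1.6 0.4 0.4
   vertex 1.2 3.2 4.2
  endloop
 endfacet
 facet normal 0.804 -0.557 0.208
  outer loop
   vertex 3.0 0.8 0.6
   vertex 4.8 4.6 3.8
   vertex 1.6 0.2 4.4
  endloop
 endfacet
 facet normal 0.281 -0.959 -0.048
  outer loop
   vertex 3.0 0.8 0.6
   vertex 1.6 0.2 4.4
   vertex 1.6 0.4 0.4
  endloop
 endfacet
 facet normal 0.064 0.257 -0.964
  outer loop
   vertex 3.0 0.8 0.6
   vertex 1.6 0.4 0.4
   vertex 2.4 3.2 1.2
  endloop
 endfacet
 facet normal -0.356 0.933 0.061
  outer loop
   vertex 2.6 3.8 3.2
   vertex 1.2 3.2 4.2
   vertex 4.8 4.6 3.8
  endloop
 endfacet
 facet normal -0.504 0.840 -0.202
  outer loop
   vertex 2.6 3.8 3.2
   vertex 2.4 3.2 1.2
   vertex 1.2 3.2 4.2
  endloop
 endfacet
 facet normal -0.269 0.930 -0.252
  outer loop
   vertex 2.6 3.8 3.2
   vertex 4.8 4.6 3.8
   vertex 2.4 3.2 1.2
  endloop
 endfacet
 facet normal 0.581 0.361 -0.730
  outer loop
   vertex 3.4 2.4 1.6
   vertex 2.4 3.2 1.2
   vertex 4.8 4.6 3.8
  endloop
 endfacet
 facet normal 0.672 0.265 -0.692
  outer loop
   vertex 3.4 2.4 1.6
   vertex 4.8 4.6 3.8
   vertex 3.0 0.8 0.6
  endloop
 endfacet
 facet normal 0.566 0.330 -0.755
  outer loop
   vertex 3.4 2.4 1.6
   vertex 3.0 0.8 0.6
   vertex 2.4 3.2 1.2
  endloop
 endfacet
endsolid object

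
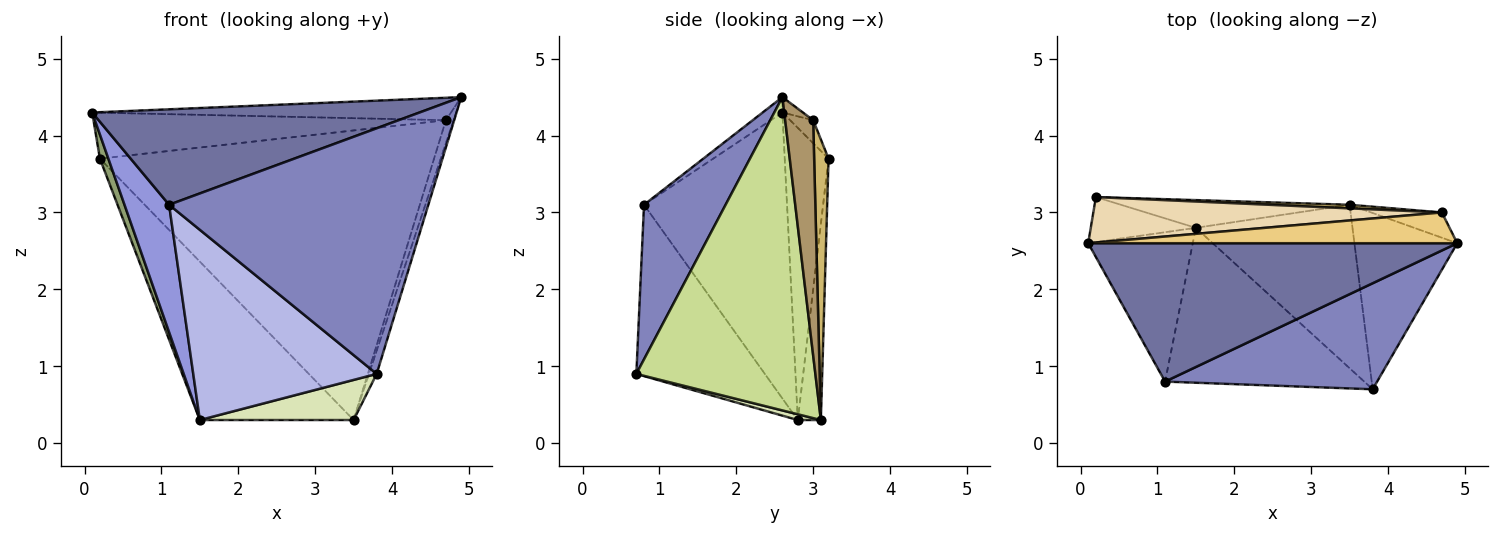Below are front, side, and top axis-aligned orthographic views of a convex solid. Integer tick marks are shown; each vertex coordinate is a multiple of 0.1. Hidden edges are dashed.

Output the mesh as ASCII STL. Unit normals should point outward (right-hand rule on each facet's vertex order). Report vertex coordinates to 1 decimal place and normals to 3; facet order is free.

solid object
 facet normal -0.034 -0.567 0.823
  outer loop
   vertex 1.1 0.8 3.1
   vertex 4.9 2.6 4.5
   vertex 0.1 2.6 4.3
  endloop
 endfacet
 facet normal 0.278 -0.882 0.381
  outer loop
   vertex 1.1 0.8 3.1
   vertex 3.8 0.7 0.9
   vertex 4.9 2.6 4.5
  endloop
 endfacet
 facet normal -0.901 -0.281 -0.330
  outer loop
   vertex 1.1 0.8 3.1
   vertex 0.1 2.6 4.3
   vertex 1.5 2.8 0.3
  endloop
 endfacet
 facet normal -0.477 -0.681 -0.555
  outer loop
   vertex 1.1 0.8 3.1
   vertex 1.5 2.8 0.3
   vertex 3.8 0.7 0.9
  endloop
 endfacet
 facet normal -0.926 -0.179 -0.333
  outer loop
   vertex 0.2 3.2 3.7
   vertex 1.5 2.8 0.3
   vertex 0.1 2.6 4.3
  endloop
 endfacet
 facet normal -0.146 0.974 -0.171
  outer loop
   vertex 3.5 3.1 0.3
   vertex 1.5 2.8 0.3
   vertex 0.2 3.2 3.7
  endloop
 endfacet
 facet normal 0.949 0.041 -0.312
  outer loop
   vertex 3.5 3.1 0.3
   vertex 4.9 2.6 4.5
   vertex 3.8 0.7 0.9
  endloop
 endfacet
 facet normal 0.036 -0.238 -0.971
  outer loop
   vertex 3.5 3.1 0.3
   vertex 3.8 0.7 0.9
   vertex 1.5 2.8 0.3
  endloop
 endfacet
 facet normal 0.926 0.254 -0.278
  outer loop
   vertex 4.7 3.0 4.2
   vertex 4.9 2.6 4.5
   vertex 3.5 3.1 0.3
  endloop
 endfacet
 facet normal 0.043 0.999 0.012
  outer loop
   vertex 4.7 3.0 4.2
   vertex 3.5 3.1 0.3
   vertex 0.2 3.2 3.7
  endloop
 endfacet
 facet normal -0.034 0.589 0.808
  outer loop
   vertex 4.7 3.0 4.2
   vertex 0.1 2.6 4.3
   vertex 4.9 2.6 4.5
  endloop
 endfacet
 facet normal -0.046 0.710 0.702
  outer loop
   vertex 4.7 3.0 4.2
   vertex 0.2 3.2 3.7
   vertex 0.1 2.6 4.3
  endloop
 endfacet
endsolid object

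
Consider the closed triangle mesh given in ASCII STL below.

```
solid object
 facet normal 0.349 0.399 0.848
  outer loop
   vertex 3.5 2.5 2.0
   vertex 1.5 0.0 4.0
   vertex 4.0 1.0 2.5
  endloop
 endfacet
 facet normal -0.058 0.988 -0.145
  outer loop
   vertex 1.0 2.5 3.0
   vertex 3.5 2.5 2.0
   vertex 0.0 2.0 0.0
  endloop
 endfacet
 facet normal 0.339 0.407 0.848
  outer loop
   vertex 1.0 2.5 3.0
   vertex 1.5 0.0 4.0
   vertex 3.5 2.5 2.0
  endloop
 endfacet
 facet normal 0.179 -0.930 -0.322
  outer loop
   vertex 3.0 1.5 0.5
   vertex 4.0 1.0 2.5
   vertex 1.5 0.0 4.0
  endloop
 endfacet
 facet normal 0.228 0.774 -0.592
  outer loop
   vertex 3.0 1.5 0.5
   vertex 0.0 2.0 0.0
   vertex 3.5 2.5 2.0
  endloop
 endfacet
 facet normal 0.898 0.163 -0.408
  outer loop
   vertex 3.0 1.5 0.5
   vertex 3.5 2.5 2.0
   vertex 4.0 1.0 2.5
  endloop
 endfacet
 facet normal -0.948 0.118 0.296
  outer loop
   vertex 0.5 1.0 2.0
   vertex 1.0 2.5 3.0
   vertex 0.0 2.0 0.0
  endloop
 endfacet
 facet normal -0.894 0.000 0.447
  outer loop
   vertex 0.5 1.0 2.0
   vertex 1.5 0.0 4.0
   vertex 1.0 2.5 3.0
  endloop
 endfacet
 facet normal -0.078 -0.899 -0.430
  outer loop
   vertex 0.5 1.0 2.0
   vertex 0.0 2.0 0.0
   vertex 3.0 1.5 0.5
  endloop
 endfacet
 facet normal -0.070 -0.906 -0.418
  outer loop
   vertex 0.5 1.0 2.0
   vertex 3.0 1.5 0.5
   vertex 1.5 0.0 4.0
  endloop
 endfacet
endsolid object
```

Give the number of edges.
15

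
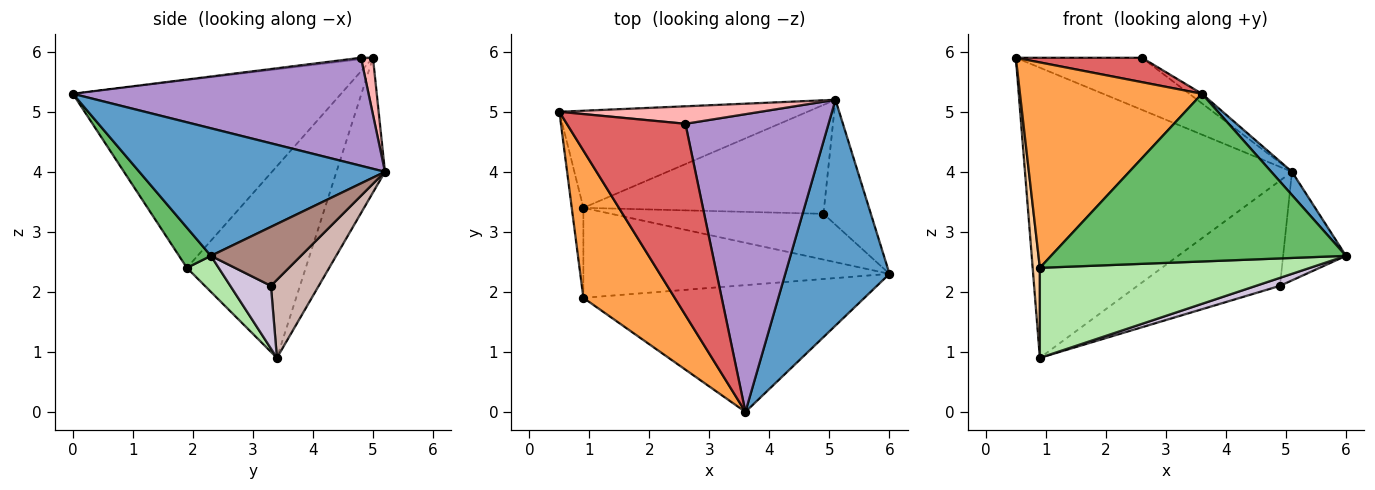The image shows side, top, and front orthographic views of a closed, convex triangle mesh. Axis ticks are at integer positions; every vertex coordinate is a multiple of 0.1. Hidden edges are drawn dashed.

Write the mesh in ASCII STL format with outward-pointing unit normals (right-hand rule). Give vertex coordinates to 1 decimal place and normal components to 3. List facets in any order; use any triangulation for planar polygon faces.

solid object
 facet normal 0.773 -0.065 0.631
  outer loop
   vertex 5.1 5.2 4.0
   vertex 3.6 0.0 5.3
   vertex 6.0 2.3 2.6
  endloop
 endfacet
 facet normal -0.170 0.935 -0.313
  outer loop
   vertex 5.1 5.2 4.0
   vertex 0.9 3.4 0.9
   vertex 0.5 5.0 5.9
  endloop
 endfacet
 facet normal -0.768 -0.521 0.374
  outer loop
   vertex 0.9 1.9 2.4
   vertex 3.6 0.0 5.3
   vertex 0.5 5.0 5.9
  endloop
 endfacet
 facet normal -0.996 -0.060 -0.060
  outer loop
   vertex 0.9 1.9 2.4
   vertex 0.5 5.0 5.9
   vertex 0.9 3.4 0.9
  endloop
 endfacet
 facet normal 0.086 -0.795 -0.601
  outer loop
   vertex 0.9 1.9 2.4
   vertex 6.0 2.3 2.6
   vertex 3.6 0.0 5.3
  endloop
 endfacet
 facet normal 0.083 -0.705 -0.705
  outer loop
   vertex 0.9 1.9 2.4
   vertex 0.9 3.4 0.9
   vertex 6.0 2.3 2.6
  endloop
 endfacet
 facet normal -0.012 -0.126 0.992
  outer loop
   vertex 2.6 4.8 5.9
   vertex 0.5 5.0 5.9
   vertex 3.6 0.0 5.3
  endloop
 endfacet
 facet normal 0.090 0.944 0.317
  outer loop
   vertex 2.6 4.8 5.9
   vertex 5.1 5.2 4.0
   vertex 0.5 5.0 5.9
  endloop
 endfacet
 facet normal 0.602 0.026 0.798
  outer loop
   vertex 2.6 4.8 5.9
   vertex 3.6 0.0 5.3
   vertex 5.1 5.2 4.0
  endloop
 endfacet
 facet normal 0.280 -0.165 -0.946
  outer loop
   vertex 4.9 3.3 2.1
   vertex 6.0 2.3 2.6
   vertex 0.9 3.4 0.9
  endloop
 endfacet
 facet normal 0.685 0.478 -0.550
  outer loop
   vertex 4.9 3.3 2.1
   vertex 5.1 5.2 4.0
   vertex 6.0 2.3 2.6
  endloop
 endfacet
 facet normal 0.227 0.677 -0.700
  outer loop
   vertex 4.9 3.3 2.1
   vertex 0.9 3.4 0.9
   vertex 5.1 5.2 4.0
  endloop
 endfacet
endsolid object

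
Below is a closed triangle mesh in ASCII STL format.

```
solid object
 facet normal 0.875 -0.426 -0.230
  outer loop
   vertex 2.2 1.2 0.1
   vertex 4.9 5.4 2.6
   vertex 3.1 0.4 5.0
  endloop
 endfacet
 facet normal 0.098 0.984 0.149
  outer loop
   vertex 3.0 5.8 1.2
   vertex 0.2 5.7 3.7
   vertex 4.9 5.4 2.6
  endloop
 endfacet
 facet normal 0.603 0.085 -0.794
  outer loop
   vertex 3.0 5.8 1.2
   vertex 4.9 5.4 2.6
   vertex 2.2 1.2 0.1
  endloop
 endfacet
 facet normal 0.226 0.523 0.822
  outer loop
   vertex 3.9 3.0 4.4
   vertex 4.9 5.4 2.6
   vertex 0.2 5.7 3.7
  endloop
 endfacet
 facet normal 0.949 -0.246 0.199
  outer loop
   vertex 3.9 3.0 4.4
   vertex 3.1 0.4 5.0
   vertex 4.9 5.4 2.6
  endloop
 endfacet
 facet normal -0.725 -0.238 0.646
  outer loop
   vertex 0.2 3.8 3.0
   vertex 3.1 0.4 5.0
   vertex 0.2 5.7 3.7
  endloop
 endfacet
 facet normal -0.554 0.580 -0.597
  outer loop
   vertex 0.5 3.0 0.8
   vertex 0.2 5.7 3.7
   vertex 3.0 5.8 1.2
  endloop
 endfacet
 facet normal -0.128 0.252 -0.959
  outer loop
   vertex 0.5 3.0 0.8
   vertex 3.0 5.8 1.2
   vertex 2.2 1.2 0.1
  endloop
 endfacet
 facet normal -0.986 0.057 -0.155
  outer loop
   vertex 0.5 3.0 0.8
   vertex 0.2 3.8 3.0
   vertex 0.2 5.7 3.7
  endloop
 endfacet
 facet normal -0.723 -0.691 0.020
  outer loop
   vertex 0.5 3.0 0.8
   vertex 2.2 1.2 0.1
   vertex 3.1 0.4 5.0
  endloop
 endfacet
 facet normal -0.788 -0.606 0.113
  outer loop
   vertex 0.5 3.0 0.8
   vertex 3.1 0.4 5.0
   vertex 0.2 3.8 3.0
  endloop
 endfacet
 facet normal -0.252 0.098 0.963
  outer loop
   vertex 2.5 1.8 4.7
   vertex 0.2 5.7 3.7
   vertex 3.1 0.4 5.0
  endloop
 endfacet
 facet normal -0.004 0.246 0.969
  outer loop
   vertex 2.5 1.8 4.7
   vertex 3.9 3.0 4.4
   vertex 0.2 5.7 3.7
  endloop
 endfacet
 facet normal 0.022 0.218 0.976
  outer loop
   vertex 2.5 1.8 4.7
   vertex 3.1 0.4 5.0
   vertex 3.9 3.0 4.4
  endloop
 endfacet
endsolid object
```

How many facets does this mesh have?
14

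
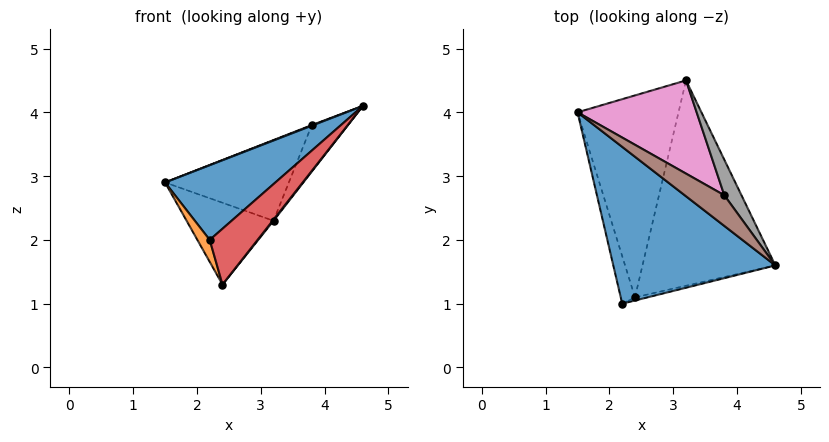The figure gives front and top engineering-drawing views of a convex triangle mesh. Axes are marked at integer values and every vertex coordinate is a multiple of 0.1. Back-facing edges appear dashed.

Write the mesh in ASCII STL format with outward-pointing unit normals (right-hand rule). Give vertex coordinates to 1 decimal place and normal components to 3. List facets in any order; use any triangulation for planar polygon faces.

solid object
 facet normal -0.564 -0.355 0.746
  outer loop
   vertex 2.2 1.0 2.0
   vertex 4.6 1.6 4.1
   vertex 1.5 4.0 2.9
  endloop
 endfacet
 facet normal -0.948 -0.134 -0.290
  outer loop
   vertex 2.4 1.1 1.3
   vertex 2.2 1.0 2.0
   vertex 1.5 4.0 2.9
  endloop
 endfacet
 facet normal -0.401 0.344 -0.849
  outer loop
   vertex 2.4 1.1 1.3
   vertex 1.5 4.0 2.9
   vertex 3.2 4.5 2.3
  endloop
 endfacet
 facet normal 0.287 -0.956 -0.055
  outer loop
   vertex 2.4 1.1 1.3
   vertex 4.6 1.6 4.1
   vertex 2.2 1.0 2.0
  endloop
 endfacet
 facet normal 0.787 -0.003 -0.617
  outer loop
   vertex 2.4 1.1 1.3
   vertex 3.2 4.5 2.3
   vertex 4.6 1.6 4.1
  endloop
 endfacet
 facet normal -0.373 -0.019 0.927
  outer loop
   vertex 3.8 2.7 3.8
   vertex 1.5 4.0 2.9
   vertex 4.6 1.6 4.1
  endloop
 endfacet
 facet normal 0.074 0.653 0.754
  outer loop
   vertex 3.8 2.7 3.8
   vertex 3.2 4.5 2.3
   vertex 1.5 4.0 2.9
  endloop
 endfacet
 facet normal 0.654 0.601 0.460
  outer loop
   vertex 3.8 2.7 3.8
   vertex 4.6 1.6 4.1
   vertex 3.2 4.5 2.3
  endloop
 endfacet
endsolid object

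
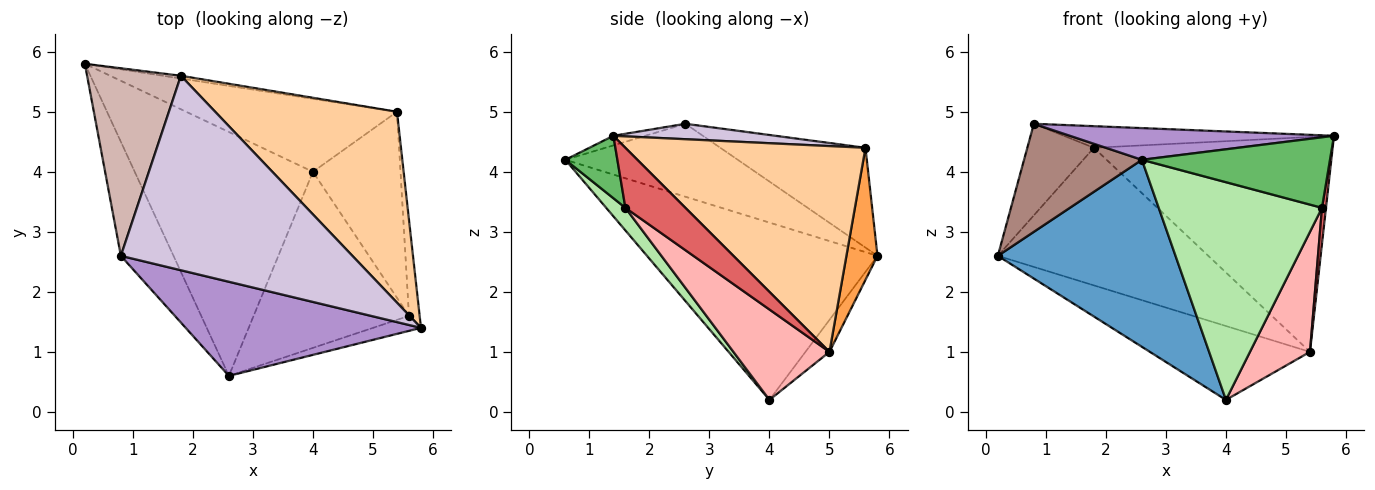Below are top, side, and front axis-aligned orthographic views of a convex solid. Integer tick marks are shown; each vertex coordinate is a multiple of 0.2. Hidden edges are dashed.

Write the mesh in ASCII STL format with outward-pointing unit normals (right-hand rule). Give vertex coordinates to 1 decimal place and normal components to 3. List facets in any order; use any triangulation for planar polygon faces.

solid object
 facet normal -0.620 -0.478 -0.623
  outer loop
   vertex 4.0 4.0 0.2
   vertex 2.6 0.6 4.2
   vertex 0.2 5.8 2.6
  endloop
 endfacet
 facet normal -0.106 0.708 -0.699
  outer loop
   vertex 5.4 5.0 1.0
   vertex 4.0 4.0 0.2
   vertex 0.2 5.8 2.6
  endloop
 endfacet
 facet normal 0.146 0.989 -0.020
  outer loop
   vertex 1.8 5.6 4.4
   vertex 5.4 5.0 1.0
   vertex 0.2 5.8 2.6
  endloop
 endfacet
 facet normal 0.601 0.598 0.531
  outer loop
   vertex 1.8 5.6 4.4
   vertex 5.8 1.4 4.6
   vertex 5.4 5.0 1.0
  endloop
 endfacet
 facet normal 0.261 -0.944 -0.201
  outer loop
   vertex 5.6 1.6 3.4
   vertex 5.8 1.4 4.6
   vertex 2.6 0.6 4.2
  endloop
 endfacet
 facet normal 0.091 -0.774 -0.626
  outer loop
   vertex 5.6 1.6 3.4
   vertex 2.6 0.6 4.2
   vertex 4.0 4.0 0.2
  endloop
 endfacet
 facet normal 0.982 -0.065 -0.175
  outer loop
   vertex 5.6 1.6 3.4
   vertex 5.4 5.0 1.0
   vertex 5.8 1.4 4.6
  endloop
 endfacet
 facet normal 0.655 -0.410 -0.635
  outer loop
   vertex 5.6 1.6 3.4
   vertex 4.0 4.0 0.2
   vertex 5.4 5.0 1.0
  endloop
 endfacet
 facet normal -0.039 -0.319 0.947
  outer loop
   vertex 0.8 2.6 4.8
   vertex 2.6 0.6 4.2
   vertex 5.8 1.4 4.6
  endloop
 endfacet
 facet normal 0.066 0.110 0.992
  outer loop
   vertex 0.8 2.6 4.8
   vertex 5.8 1.4 4.6
   vertex 1.8 5.6 4.4
  endloop
 endfacet
 facet normal -0.709 -0.485 -0.512
  outer loop
   vertex 0.8 2.6 4.8
   vertex 0.2 5.8 2.6
   vertex 2.6 0.6 4.2
  endloop
 endfacet
 facet normal -0.691 0.317 0.650
  outer loop
   vertex 0.8 2.6 4.8
   vertex 1.8 5.6 4.4
   vertex 0.2 5.8 2.6
  endloop
 endfacet
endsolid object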